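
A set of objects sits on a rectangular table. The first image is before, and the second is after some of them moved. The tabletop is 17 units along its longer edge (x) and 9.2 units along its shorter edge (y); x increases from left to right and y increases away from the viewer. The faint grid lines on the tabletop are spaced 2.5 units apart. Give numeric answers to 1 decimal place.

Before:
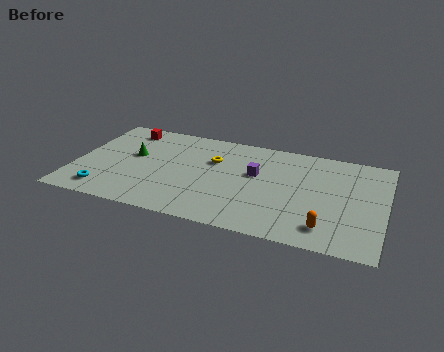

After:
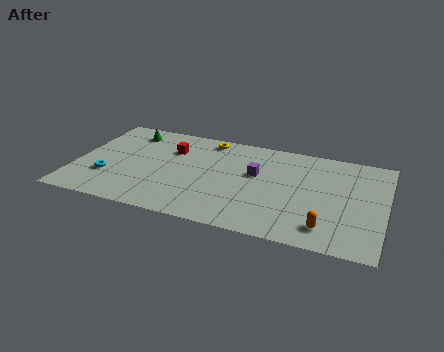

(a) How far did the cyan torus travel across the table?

1.4

The cyan torus moved from about (1.9, 1.5) to (1.9, 2.9), a distance of √(0.0² + 1.4²) ≈ 1.4.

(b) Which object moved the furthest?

the red cube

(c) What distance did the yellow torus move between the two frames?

2.1

From (7.5, 6.1) to (7.0, 8.1), the yellow torus covered √(0.5² + 2.0²) ≈ 2.1 units.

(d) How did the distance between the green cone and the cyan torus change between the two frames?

+0.8

The distance was about 4.0 in the first image and 4.8 in the second, so they moved 0.8 units further apart.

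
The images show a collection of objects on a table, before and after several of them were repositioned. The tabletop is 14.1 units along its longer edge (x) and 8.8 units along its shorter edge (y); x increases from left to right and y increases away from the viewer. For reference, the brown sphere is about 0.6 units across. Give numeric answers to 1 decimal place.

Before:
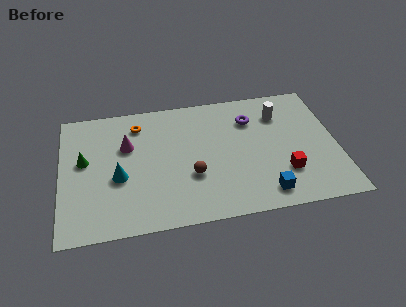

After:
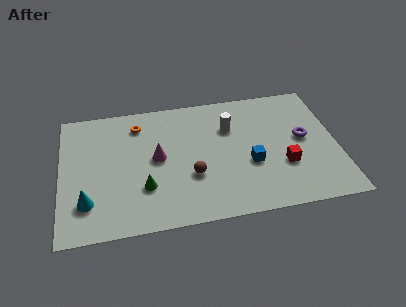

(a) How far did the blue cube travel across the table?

2.2

From (10.2, 1.3) to (9.6, 3.4), the blue cube covered √(0.6² + 2.1²) ≈ 2.2 units.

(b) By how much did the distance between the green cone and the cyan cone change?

+0.7

They were about 2.2 units apart before and 2.9 after — 0.7 units further apart.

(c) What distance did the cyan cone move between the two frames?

2.1

The cyan cone moved from about (2.9, 3.6) to (1.3, 2.2), a distance of √(1.6² + 1.4²) ≈ 2.1.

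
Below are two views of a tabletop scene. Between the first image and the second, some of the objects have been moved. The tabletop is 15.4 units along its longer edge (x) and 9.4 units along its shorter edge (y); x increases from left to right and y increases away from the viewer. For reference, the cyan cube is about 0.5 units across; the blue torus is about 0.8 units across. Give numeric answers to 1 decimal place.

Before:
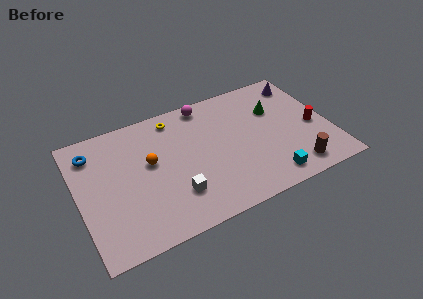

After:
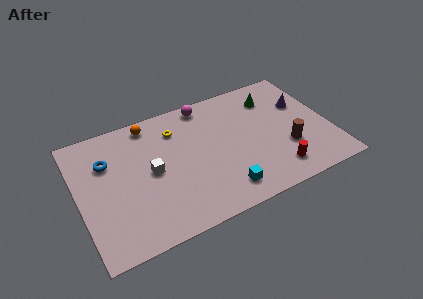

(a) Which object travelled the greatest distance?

the red cylinder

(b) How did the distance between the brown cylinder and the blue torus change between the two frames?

-2.0

Before: roughly 13.2 units apart; after: 11.2. That's 2.0 units closer together.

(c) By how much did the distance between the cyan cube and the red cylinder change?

-1.0

The distance was about 4.3 in the first image and 3.3 in the second, so they moved 1.0 units closer together.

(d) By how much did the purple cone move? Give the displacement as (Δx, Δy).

(-0.2, -1.7)

The purple cone started near (14.2, 7.8) and ended near (14.0, 6.1).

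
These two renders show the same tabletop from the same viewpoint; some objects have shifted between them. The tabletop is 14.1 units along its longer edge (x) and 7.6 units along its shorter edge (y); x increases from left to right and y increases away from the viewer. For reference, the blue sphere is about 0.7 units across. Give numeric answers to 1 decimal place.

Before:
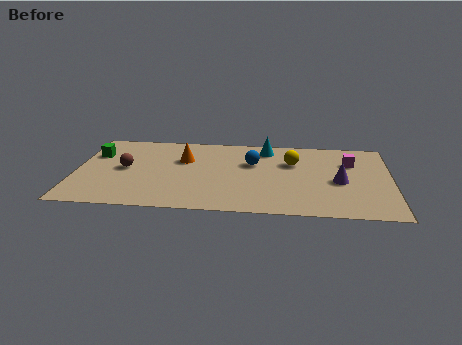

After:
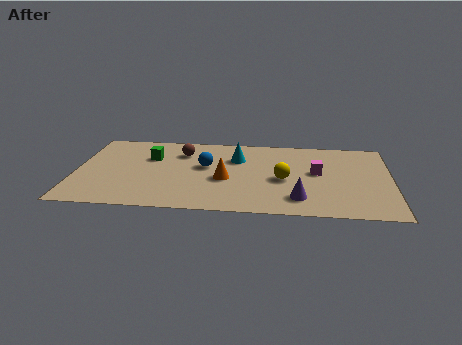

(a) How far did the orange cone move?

2.6

From (4.8, 5.0) to (6.7, 3.2), the orange cone covered √(1.9² + 1.8²) ≈ 2.6 units.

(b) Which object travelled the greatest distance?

the brown sphere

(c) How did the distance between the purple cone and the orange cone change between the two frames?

-3.5

Before: roughly 7.2 units apart; after: 3.7. That's 3.5 units closer together.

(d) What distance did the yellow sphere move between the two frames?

1.7

From (9.7, 5.1) to (9.3, 3.4), the yellow sphere covered √(0.4² + 1.7²) ≈ 1.7 units.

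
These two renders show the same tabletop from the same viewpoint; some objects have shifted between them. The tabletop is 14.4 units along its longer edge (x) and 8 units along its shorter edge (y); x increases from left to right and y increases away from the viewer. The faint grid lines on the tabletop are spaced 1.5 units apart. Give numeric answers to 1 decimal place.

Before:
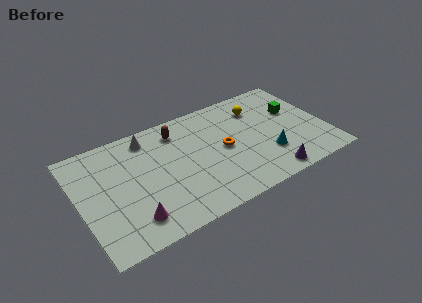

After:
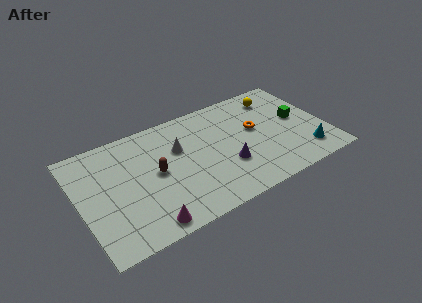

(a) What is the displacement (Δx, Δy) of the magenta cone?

(0.7, -0.7)

The magenta cone started near (2.7, 1.6) and ended near (3.4, 0.9).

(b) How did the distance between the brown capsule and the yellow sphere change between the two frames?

+3.2

They were about 4.8 units apart before and 8.0 after — 3.2 units further apart.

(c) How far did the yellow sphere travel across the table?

1.3

The yellow sphere moved from about (10.8, 6.1) to (12.0, 6.5), a distance of √(1.2² + 0.4²) ≈ 1.3.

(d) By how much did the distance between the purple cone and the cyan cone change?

+3.1

The distance was about 1.5 in the first image and 4.6 in the second, so they moved 3.1 units further apart.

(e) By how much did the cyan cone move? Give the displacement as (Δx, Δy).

(2.1, -0.8)

The cyan cone was at about (10.8, 2.4) and moved to about (12.9, 1.6).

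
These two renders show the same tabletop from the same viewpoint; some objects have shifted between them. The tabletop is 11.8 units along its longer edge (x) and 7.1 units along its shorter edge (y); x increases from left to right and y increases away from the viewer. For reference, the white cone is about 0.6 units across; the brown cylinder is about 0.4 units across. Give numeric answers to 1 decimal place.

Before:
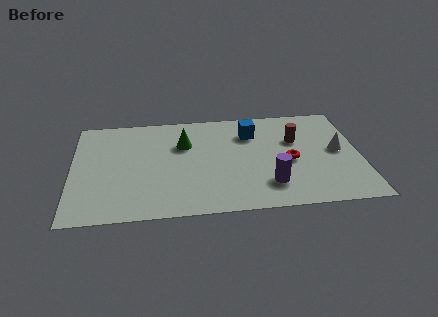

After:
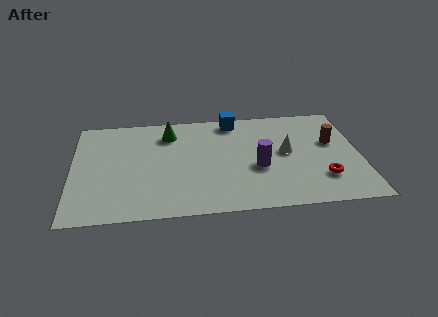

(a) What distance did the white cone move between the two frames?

2.1

The white cone was near (10.9, 3.7) before and (8.8, 3.8) after, so it travelled √(2.1² + 0.1²) ≈ 2.1 units.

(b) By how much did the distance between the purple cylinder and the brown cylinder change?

+0.3

The distance was about 3.1 in the first image and 3.4 in the second, so they moved 0.3 units further apart.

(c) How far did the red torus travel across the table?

1.8

From (8.9, 3.2) to (10.2, 1.9), the red torus covered √(1.3² + 1.3²) ≈ 1.8 units.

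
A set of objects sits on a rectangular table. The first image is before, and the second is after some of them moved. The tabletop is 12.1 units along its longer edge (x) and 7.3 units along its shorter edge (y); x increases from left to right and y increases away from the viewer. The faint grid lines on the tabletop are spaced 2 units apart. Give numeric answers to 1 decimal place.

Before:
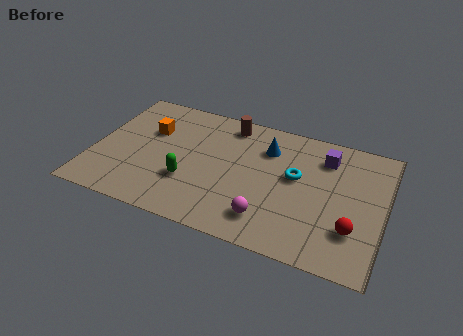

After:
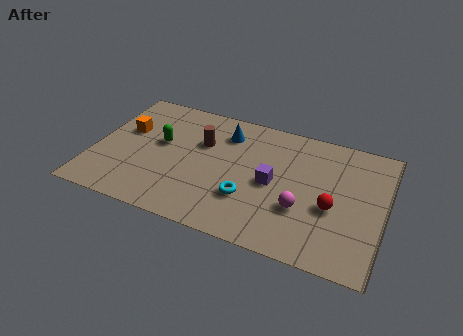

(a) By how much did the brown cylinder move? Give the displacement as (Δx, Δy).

(-1.0, -1.5)

The brown cylinder started near (5.4, 6.3) and ended near (4.4, 4.8).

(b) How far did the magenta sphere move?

1.6

The magenta sphere moved from about (7.5, 1.5) to (8.8, 2.5), a distance of √(1.3² + 1.0²) ≈ 1.6.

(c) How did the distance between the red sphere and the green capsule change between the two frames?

+0.6

They were about 6.8 units apart before and 7.4 after — 0.6 units further apart.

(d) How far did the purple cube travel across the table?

3.0

The purple cube moved from about (9.5, 5.7) to (7.5, 3.5), a distance of √(2.0² + 2.2²) ≈ 3.0.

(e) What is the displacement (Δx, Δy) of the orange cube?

(-1.0, -0.3)

The orange cube started near (2.2, 4.8) and ended near (1.2, 4.5).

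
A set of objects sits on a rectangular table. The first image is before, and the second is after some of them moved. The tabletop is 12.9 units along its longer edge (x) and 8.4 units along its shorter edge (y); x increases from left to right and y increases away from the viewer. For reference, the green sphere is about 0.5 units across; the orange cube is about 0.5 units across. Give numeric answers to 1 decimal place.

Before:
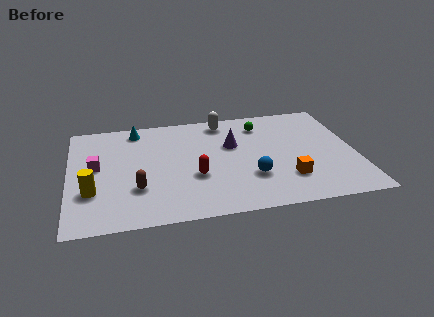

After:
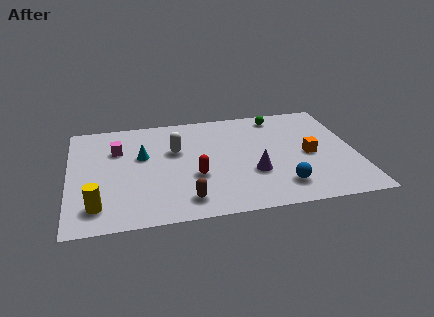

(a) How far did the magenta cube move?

1.6

The magenta cube moved from about (1.2, 4.6) to (2.2, 5.8), a distance of √(1.0² + 1.2²) ≈ 1.6.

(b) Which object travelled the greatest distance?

the white capsule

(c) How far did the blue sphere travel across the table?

1.6

The blue sphere was near (8.1, 2.6) before and (9.4, 1.7) after, so it travelled √(1.3² + 0.9²) ≈ 1.6 units.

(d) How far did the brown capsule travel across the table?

2.4

The brown capsule was near (3.0, 2.6) before and (5.1, 1.4) after, so it travelled √(2.1² + 1.2²) ≈ 2.4 units.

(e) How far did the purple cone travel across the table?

2.5

The purple cone moved from about (7.4, 5.3) to (8.2, 2.9), a distance of √(0.8² + 2.4²) ≈ 2.5.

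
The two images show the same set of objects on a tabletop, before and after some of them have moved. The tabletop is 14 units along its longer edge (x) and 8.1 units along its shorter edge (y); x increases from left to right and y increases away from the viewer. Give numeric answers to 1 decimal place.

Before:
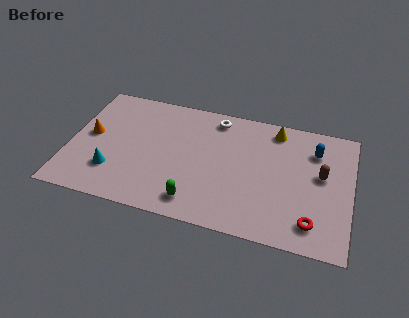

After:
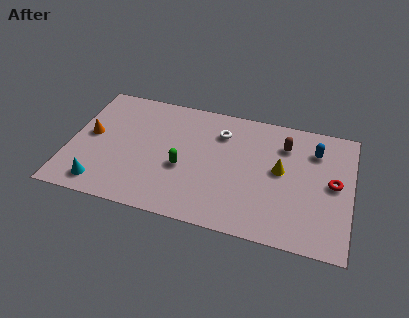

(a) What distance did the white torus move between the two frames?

0.9

The white torus moved from about (7.1, 7.0) to (7.4, 6.1), a distance of √(0.3² + 0.9²) ≈ 0.9.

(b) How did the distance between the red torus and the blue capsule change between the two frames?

-2.5

The distance was about 4.6 in the first image and 2.1 in the second, so they moved 2.5 units closer together.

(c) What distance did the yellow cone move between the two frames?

2.6

From (10.1, 7.0) to (10.5, 4.4), the yellow cone covered √(0.4² + 2.6²) ≈ 2.6 units.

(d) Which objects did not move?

the orange cone and the blue capsule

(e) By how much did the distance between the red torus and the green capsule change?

+1.8

Before: roughly 5.7 units apart; after: 7.5. That's 1.8 units further apart.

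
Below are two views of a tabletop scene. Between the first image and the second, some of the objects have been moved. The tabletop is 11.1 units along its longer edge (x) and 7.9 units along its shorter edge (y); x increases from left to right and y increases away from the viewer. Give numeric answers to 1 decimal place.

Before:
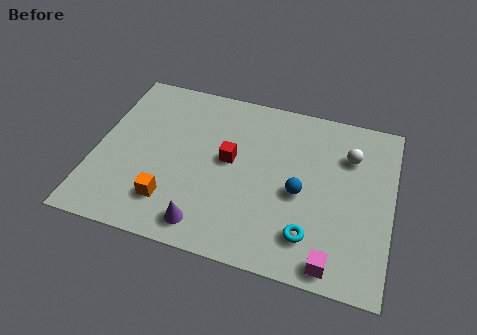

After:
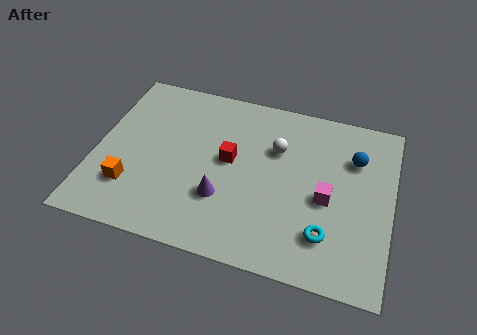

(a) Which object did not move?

the red cube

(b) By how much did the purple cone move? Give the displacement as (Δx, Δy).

(0.5, 1.4)

The purple cone started near (4.4, 1.1) and ended near (4.9, 2.5).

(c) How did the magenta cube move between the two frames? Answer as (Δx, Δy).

(-0.4, 2.7)

The magenta cube was at about (9.1, 0.8) and moved to about (8.7, 3.5).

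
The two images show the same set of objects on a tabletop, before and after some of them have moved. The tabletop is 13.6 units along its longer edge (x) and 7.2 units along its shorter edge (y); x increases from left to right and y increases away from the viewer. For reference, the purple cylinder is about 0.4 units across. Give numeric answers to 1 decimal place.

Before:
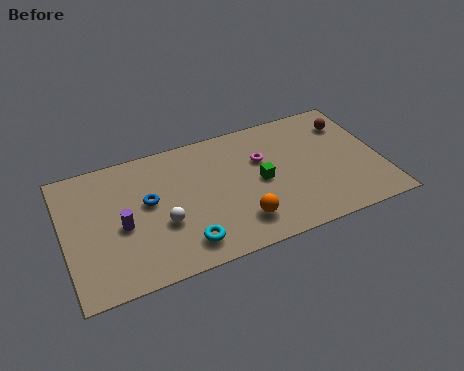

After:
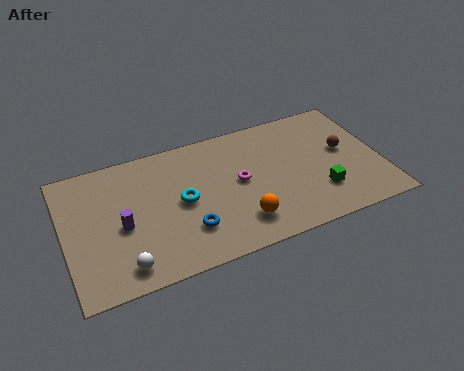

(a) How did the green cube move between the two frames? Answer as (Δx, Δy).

(2.4, -1.5)

The green cube started near (8.4, 3.5) and ended near (10.8, 2.0).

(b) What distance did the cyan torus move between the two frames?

2.3

From (4.9, 1.3) to (5.0, 3.6), the cyan torus covered √(0.1² + 2.3²) ≈ 2.3 units.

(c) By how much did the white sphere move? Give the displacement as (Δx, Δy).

(-1.8, -1.6)

From the two frames, the white sphere sits at roughly (4.1, 2.7) before and (2.3, 1.1) after.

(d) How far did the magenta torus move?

1.4

The magenta torus was near (8.6, 4.7) before and (7.5, 3.8) after, so it travelled √(1.1² + 0.9²) ≈ 1.4 units.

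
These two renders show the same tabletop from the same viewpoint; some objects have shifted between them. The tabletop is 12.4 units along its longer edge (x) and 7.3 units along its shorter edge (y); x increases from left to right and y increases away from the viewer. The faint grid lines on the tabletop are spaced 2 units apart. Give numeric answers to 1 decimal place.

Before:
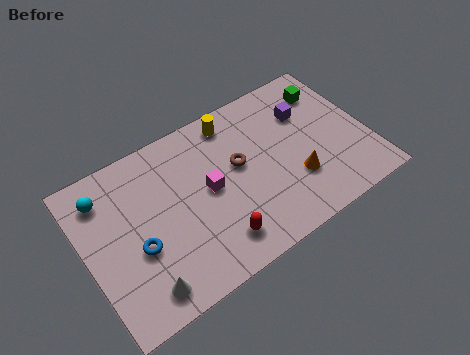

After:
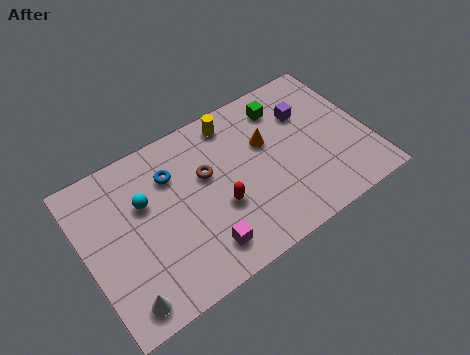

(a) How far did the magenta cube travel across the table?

2.5

The magenta cube moved from about (5.4, 3.8) to (4.7, 1.4), a distance of √(0.7² + 2.4²) ≈ 2.5.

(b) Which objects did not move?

the yellow cylinder and the purple cube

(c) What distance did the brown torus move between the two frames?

1.4

The brown torus moved from about (6.8, 4.2) to (5.4, 4.5), a distance of √(1.4² + 0.3²) ≈ 1.4.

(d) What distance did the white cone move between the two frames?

0.8

From (2.0, 1.1) to (1.2, 1.0), the white cone covered √(0.8² + 0.1²) ≈ 0.8 units.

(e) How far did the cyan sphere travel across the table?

1.9

The cyan sphere moved from about (1.1, 5.8) to (2.7, 4.7), a distance of √(1.6² + 1.1²) ≈ 1.9.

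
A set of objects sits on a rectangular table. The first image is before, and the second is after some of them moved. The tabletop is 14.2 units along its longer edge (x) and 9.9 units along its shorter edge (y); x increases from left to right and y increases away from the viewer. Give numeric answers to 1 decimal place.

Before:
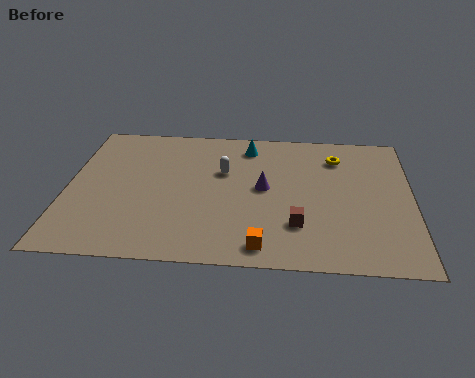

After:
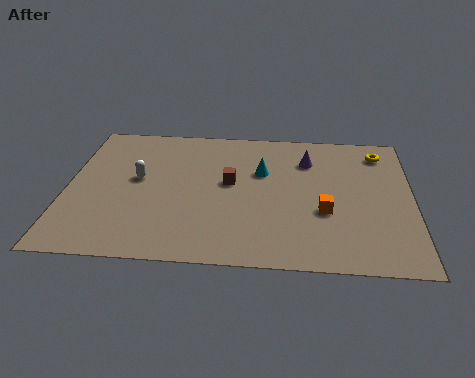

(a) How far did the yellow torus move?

1.9

From (11.1, 7.7) to (12.9, 8.2), the yellow torus covered √(1.8² + 0.5²) ≈ 1.9 units.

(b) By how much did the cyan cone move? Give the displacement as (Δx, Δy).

(0.6, -1.9)

From the two frames, the cyan cone sits at roughly (7.4, 8.3) before and (8.0, 6.4) after.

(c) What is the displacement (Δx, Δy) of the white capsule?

(-3.5, -0.8)

From the two frames, the white capsule sits at roughly (6.4, 6.3) before and (2.9, 5.5) after.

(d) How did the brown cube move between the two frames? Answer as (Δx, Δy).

(-2.8, 2.8)

The brown cube started near (9.5, 2.7) and ended near (6.7, 5.5).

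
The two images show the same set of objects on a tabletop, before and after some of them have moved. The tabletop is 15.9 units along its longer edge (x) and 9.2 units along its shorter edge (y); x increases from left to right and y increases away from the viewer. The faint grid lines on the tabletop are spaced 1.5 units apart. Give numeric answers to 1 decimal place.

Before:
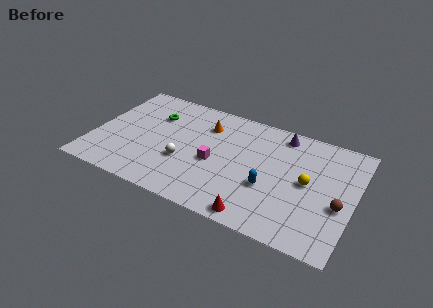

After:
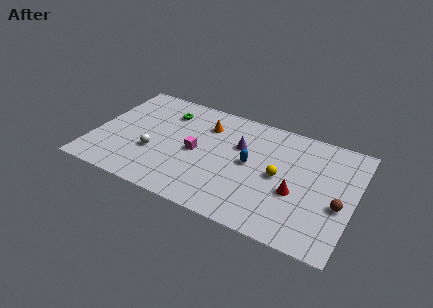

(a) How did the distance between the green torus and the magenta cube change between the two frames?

-1.3

They were about 4.8 units apart before and 3.5 after — 1.3 units closer together.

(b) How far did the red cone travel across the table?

3.4

From (10.5, 0.9) to (12.5, 3.6), the red cone covered √(2.0² + 2.7²) ≈ 3.4 units.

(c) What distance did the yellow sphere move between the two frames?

1.7

The yellow sphere moved from about (13.1, 4.7) to (11.4, 4.5), a distance of √(1.7² + 0.2²) ≈ 1.7.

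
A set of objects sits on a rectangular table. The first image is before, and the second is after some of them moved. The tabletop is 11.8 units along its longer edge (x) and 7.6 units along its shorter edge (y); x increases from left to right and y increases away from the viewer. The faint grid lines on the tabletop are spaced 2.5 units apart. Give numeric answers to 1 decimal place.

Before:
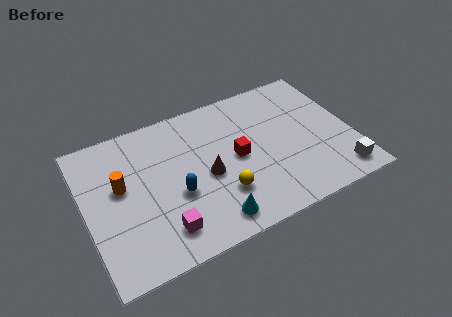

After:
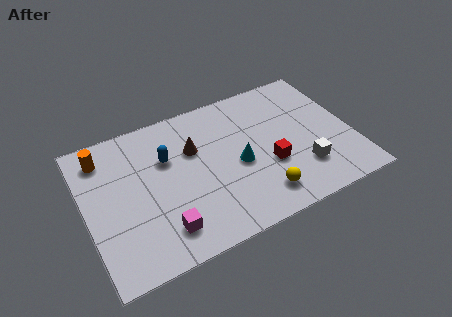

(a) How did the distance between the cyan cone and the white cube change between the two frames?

-2.7

They were about 5.7 units apart before and 3.0 after — 2.7 units closer together.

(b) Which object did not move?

the magenta cube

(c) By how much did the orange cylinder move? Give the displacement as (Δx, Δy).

(-0.6, 1.8)

The orange cylinder started near (1.6, 4.4) and ended near (1.0, 6.2).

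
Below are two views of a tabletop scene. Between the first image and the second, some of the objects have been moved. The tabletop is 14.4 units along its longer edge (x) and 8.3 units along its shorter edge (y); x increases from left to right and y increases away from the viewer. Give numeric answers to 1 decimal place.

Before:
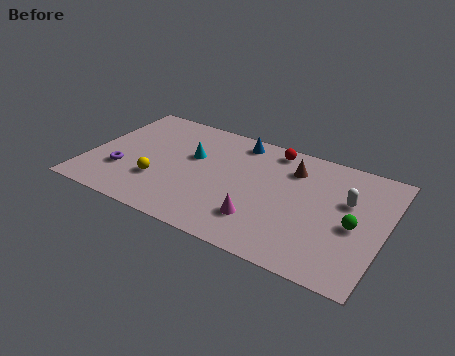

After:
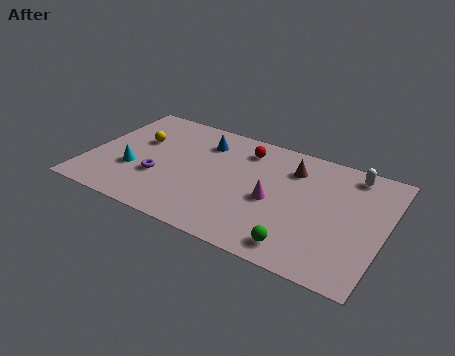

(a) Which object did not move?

the brown cone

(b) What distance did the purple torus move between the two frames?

1.8

From (1.8, 2.6) to (3.6, 2.9), the purple torus covered √(1.8² + 0.3²) ≈ 1.8 units.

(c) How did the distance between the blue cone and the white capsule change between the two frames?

+1.3

The distance was about 5.9 in the first image and 7.2 in the second, so they moved 1.3 units further apart.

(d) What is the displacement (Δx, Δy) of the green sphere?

(-2.3, -2.5)

From the two frames, the green sphere sits at roughly (13.0, 3.7) before and (10.7, 1.2) after.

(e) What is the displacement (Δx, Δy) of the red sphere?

(-1.3, -0.6)

The red sphere started near (8.6, 7.3) and ended near (7.3, 6.7).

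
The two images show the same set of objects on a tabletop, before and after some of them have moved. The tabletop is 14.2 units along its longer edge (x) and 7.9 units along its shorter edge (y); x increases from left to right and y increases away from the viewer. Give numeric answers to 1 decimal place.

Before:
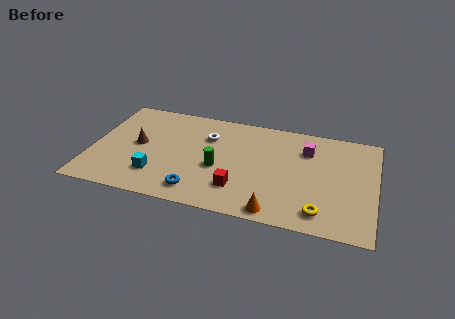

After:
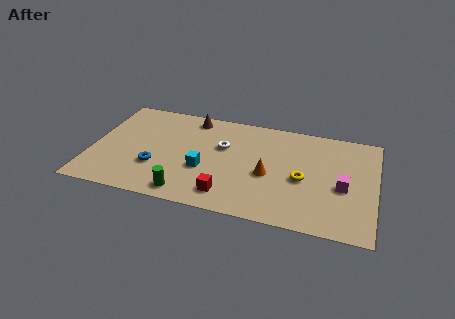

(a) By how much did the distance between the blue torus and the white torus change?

-0.3

The distance was about 4.3 in the first image and 4.0 in the second, so they moved 0.3 units closer together.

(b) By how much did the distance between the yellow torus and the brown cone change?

-3.0

Before: roughly 9.7 units apart; after: 6.7. That's 3.0 units closer together.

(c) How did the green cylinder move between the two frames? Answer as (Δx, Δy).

(-1.4, -2.3)

The green cylinder was at about (6.4, 3.3) and moved to about (5.0, 1.0).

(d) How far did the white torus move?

1.0

The white torus moved from about (5.7, 5.6) to (6.5, 5.0), a distance of √(0.8² + 0.6²) ≈ 1.0.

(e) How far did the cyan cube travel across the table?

2.5

The cyan cube was near (3.4, 2.0) before and (5.7, 3.0) after, so it travelled √(2.3² + 1.0²) ≈ 2.5 units.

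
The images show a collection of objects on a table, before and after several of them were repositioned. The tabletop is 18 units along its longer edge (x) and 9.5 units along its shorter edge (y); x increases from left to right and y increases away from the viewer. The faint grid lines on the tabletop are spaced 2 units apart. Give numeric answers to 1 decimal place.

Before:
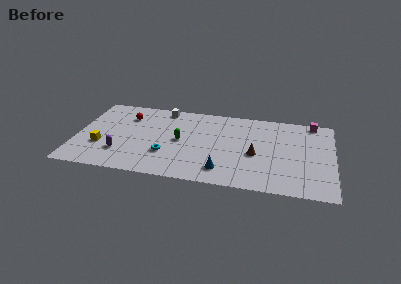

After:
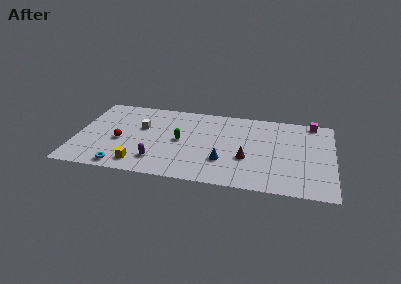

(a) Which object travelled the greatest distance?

the cyan torus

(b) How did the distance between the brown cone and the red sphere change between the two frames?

-0.8

Before: roughly 9.7 units apart; after: 8.9. That's 0.8 units closer together.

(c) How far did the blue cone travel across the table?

1.1

From (10.4, 1.8) to (10.4, 2.9), the blue cone covered √(0.0² + 1.1²) ≈ 1.1 units.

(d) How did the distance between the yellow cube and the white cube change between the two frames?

-2.3

Before: roughly 6.7 units apart; after: 4.4. That's 2.3 units closer together.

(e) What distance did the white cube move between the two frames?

3.0

The white cube moved from about (5.9, 8.5) to (4.5, 5.9), a distance of √(1.4² + 2.6²) ≈ 3.0.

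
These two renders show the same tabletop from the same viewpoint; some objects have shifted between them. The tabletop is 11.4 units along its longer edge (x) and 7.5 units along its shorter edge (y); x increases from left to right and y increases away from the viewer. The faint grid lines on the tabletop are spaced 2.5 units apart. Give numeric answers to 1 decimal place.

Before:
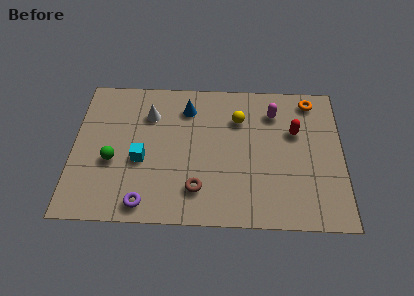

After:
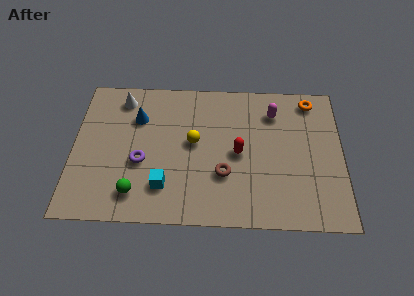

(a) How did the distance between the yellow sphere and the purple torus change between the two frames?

-3.5

Before: roughly 6.0 units apart; after: 2.5. That's 3.5 units closer together.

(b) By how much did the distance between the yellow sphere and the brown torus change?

-2.0

Before: roughly 4.1 units apart; after: 2.1. That's 2.0 units closer together.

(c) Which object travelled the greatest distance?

the red capsule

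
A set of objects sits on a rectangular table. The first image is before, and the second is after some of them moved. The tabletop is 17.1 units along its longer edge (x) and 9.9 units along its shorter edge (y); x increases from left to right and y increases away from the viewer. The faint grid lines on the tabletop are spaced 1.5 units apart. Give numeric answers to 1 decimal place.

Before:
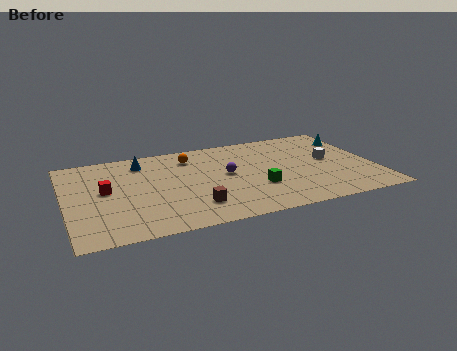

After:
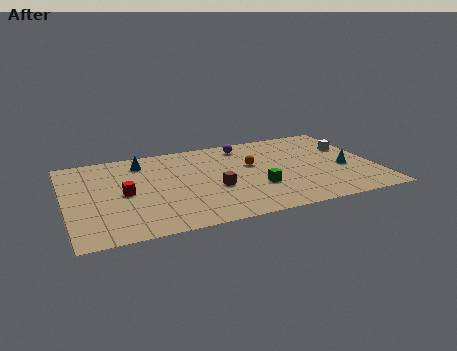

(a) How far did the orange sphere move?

3.8

The orange sphere moved from about (7.1, 7.9) to (10.4, 6.0), a distance of √(3.3² + 1.9²) ≈ 3.8.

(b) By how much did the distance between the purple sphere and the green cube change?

+2.6

The distance was about 2.5 in the first image and 5.1 in the second, so they moved 2.6 units further apart.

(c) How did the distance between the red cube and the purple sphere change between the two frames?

+1.2

The distance was about 6.7 in the first image and 7.9 in the second, so they moved 1.2 units further apart.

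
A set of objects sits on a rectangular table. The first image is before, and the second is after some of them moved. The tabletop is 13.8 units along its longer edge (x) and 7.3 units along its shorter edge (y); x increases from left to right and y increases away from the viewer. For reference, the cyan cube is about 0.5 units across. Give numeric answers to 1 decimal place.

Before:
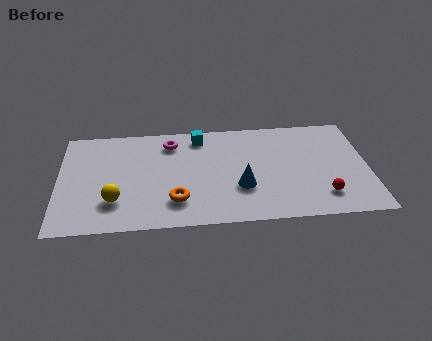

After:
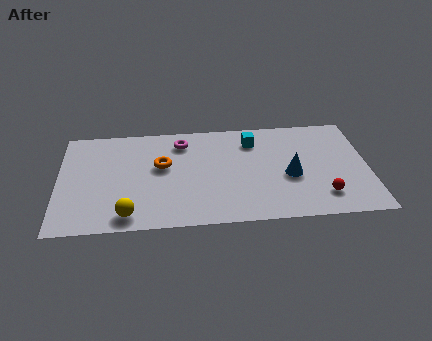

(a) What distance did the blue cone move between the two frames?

2.3

The blue cone moved from about (8.1, 2.5) to (10.3, 3.1), a distance of √(2.2² + 0.6²) ≈ 2.3.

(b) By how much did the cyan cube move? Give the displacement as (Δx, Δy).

(2.4, -0.5)

The cyan cube started near (6.3, 6.2) and ended near (8.7, 5.7).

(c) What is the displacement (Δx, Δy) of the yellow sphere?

(0.6, -1.0)

From the two frames, the yellow sphere sits at roughly (2.5, 2.0) before and (3.1, 1.0) after.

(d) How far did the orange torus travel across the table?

2.6

The orange torus moved from about (5.2, 1.8) to (4.6, 4.3), a distance of √(0.6² + 2.5²) ≈ 2.6.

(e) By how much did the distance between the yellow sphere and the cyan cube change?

+1.6

The distance was about 5.7 in the first image and 7.3 in the second, so they moved 1.6 units further apart.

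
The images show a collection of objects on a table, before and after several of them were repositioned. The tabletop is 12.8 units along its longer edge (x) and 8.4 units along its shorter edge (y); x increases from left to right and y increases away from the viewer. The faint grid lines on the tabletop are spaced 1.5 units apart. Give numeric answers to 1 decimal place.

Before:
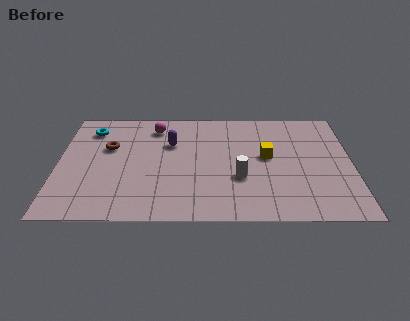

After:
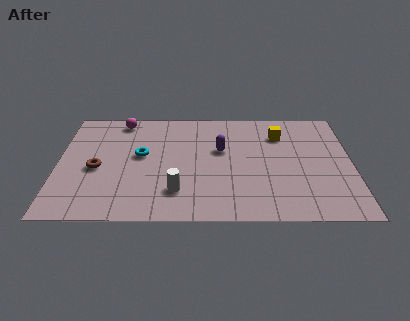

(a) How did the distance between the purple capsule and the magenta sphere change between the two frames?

+3.5

They were about 1.5 units apart before and 5.0 after — 3.5 units further apart.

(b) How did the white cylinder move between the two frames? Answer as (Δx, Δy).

(-2.7, -1.0)

The white cylinder started near (7.9, 3.0) and ended near (5.2, 2.0).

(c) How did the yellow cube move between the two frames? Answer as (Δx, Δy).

(0.6, 1.7)

The yellow cube was at about (9.1, 4.6) and moved to about (9.7, 6.3).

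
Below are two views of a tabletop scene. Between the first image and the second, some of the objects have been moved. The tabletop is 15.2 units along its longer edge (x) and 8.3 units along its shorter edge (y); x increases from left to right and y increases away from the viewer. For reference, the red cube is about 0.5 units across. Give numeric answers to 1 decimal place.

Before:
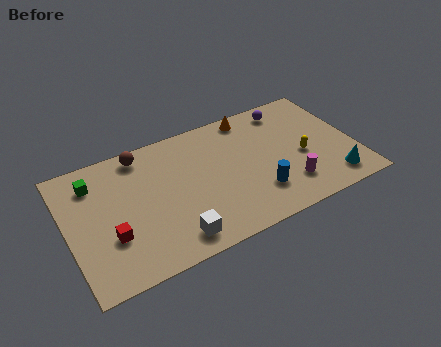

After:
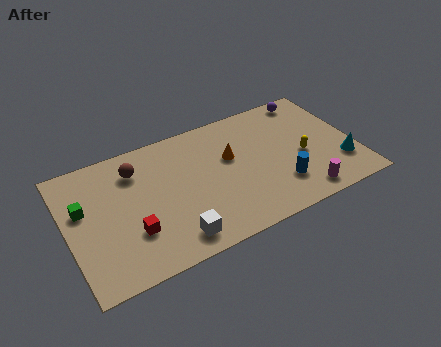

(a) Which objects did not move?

the yellow capsule and the white cube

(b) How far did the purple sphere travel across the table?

1.3

The purple sphere was near (12.1, 7.1) before and (13.4, 7.4) after, so it travelled √(1.3² + 0.3²) ≈ 1.3 units.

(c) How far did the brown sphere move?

1.0

The brown sphere was near (4.2, 7.3) before and (3.8, 6.4) after, so it travelled √(0.4² + 0.9²) ≈ 1.0 units.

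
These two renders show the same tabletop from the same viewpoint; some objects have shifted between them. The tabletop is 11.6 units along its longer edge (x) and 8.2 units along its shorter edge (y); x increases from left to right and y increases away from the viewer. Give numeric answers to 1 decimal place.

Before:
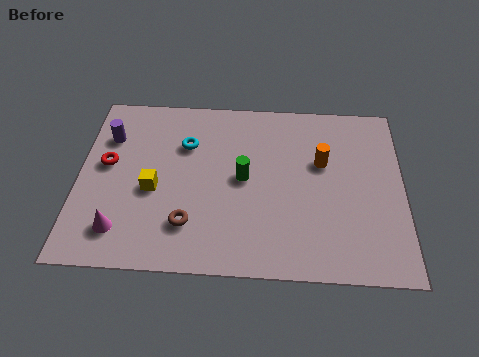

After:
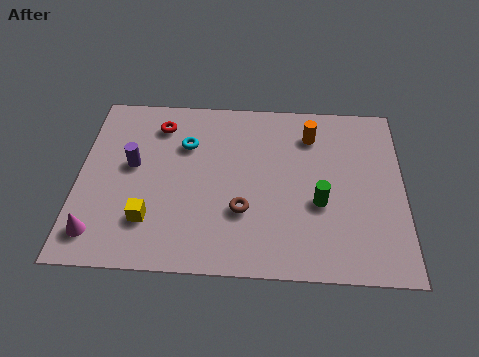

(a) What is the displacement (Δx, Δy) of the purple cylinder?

(0.9, -1.3)

The purple cylinder started near (1.0, 5.9) and ended near (1.9, 4.6).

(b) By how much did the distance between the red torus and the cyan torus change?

-1.7

They were about 3.0 units apart before and 1.3 after — 1.7 units closer together.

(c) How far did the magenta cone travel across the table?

0.8

The magenta cone moved from about (1.6, 1.6) to (0.8, 1.4), a distance of √(0.8² + 0.2²) ≈ 0.8.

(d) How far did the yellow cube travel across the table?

1.4

From (2.7, 3.5) to (2.6, 2.1), the yellow cube covered √(0.1² + 1.4²) ≈ 1.4 units.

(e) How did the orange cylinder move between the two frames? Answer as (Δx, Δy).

(-0.4, 1.3)

The orange cylinder was at about (8.7, 5.1) and moved to about (8.3, 6.4).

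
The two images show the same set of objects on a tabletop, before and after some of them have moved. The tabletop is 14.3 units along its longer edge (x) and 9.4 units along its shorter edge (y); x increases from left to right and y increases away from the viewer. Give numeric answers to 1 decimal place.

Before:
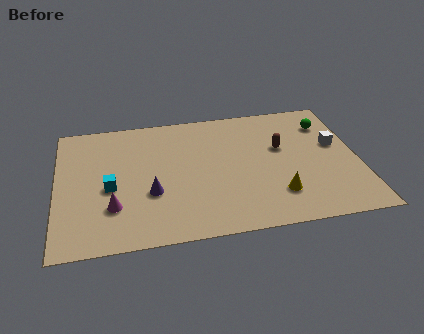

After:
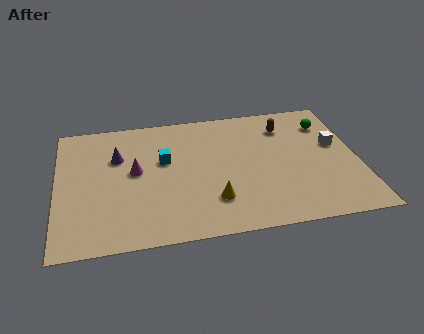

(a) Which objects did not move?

the green sphere and the white cube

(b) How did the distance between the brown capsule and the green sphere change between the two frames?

-0.7

The distance was about 2.7 in the first image and 2.0 in the second, so they moved 0.7 units closer together.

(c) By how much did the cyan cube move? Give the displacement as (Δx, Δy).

(2.6, 1.6)

From the two frames, the cyan cube sits at roughly (2.5, 4.1) before and (5.1, 5.7) after.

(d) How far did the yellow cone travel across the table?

3.0

The yellow cone was near (10.3, 2.3) before and (7.3, 2.4) after, so it travelled √(3.0² + 0.1²) ≈ 3.0 units.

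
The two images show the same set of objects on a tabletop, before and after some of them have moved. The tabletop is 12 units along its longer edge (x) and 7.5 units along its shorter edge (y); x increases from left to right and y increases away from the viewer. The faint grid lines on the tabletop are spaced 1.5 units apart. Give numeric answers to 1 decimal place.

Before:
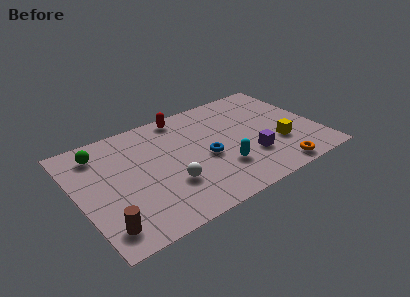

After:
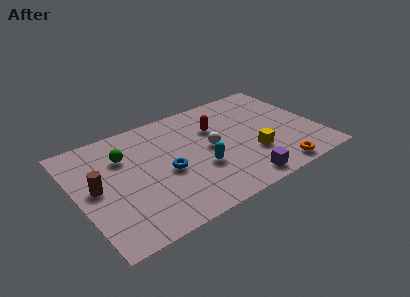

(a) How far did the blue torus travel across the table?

2.0

The blue torus was near (6.3, 3.3) before and (4.3, 3.3) after, so it travelled √(2.0² + 0.0²) ≈ 2.0 units.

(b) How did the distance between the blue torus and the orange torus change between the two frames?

+1.7

Before: roughly 4.0 units apart; after: 5.7. That's 1.7 units further apart.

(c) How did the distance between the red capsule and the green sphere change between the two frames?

+0.3

Before: roughly 4.3 units apart; after: 4.6. That's 0.3 units further apart.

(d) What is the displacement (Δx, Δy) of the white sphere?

(2.3, 1.4)

The white sphere started near (4.3, 2.4) and ended near (6.6, 3.8).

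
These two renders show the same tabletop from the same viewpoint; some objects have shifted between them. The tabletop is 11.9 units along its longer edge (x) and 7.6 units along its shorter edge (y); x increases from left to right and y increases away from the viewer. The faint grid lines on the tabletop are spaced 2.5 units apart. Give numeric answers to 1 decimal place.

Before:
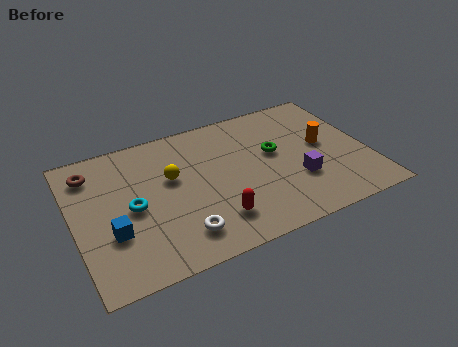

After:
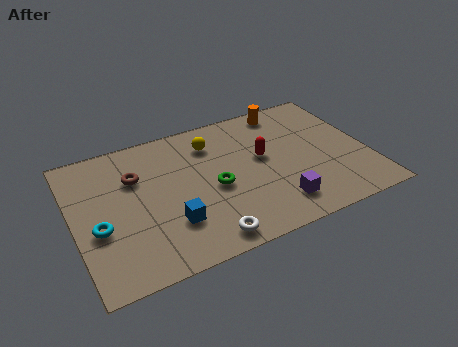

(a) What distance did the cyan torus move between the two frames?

1.5

The cyan torus moved from about (2.3, 3.6) to (0.9, 3.0), a distance of √(1.4² + 0.6²) ≈ 1.5.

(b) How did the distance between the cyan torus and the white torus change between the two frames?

+1.8

They were about 2.7 units apart before and 4.5 after — 1.8 units further apart.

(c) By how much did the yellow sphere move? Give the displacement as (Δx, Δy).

(1.8, 1.3)

The yellow sphere started near (4.0, 4.6) and ended near (5.8, 5.9).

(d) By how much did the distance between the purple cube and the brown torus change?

-2.3

They were about 8.8 units apart before and 6.5 after — 2.3 units closer together.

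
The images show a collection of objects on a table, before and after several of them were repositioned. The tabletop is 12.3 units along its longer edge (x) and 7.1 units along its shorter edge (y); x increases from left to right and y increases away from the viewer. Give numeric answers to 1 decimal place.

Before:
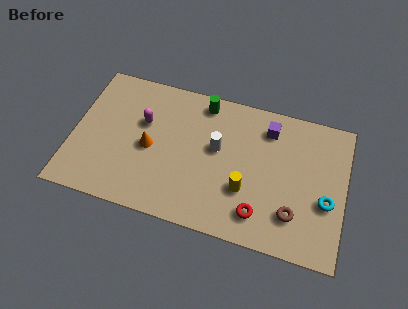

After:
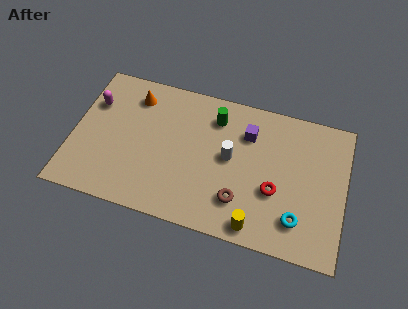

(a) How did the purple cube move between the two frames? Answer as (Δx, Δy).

(-0.9, -0.5)

The purple cube started near (8.7, 5.7) and ended near (7.8, 5.2).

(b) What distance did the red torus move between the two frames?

1.4

The red torus was near (8.6, 1.4) before and (9.2, 2.7) after, so it travelled √(0.6² + 1.3²) ≈ 1.4 units.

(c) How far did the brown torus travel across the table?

2.4

The brown torus was near (10.1, 1.8) before and (7.7, 1.8) after, so it travelled √(2.4² + 0.0²) ≈ 2.4 units.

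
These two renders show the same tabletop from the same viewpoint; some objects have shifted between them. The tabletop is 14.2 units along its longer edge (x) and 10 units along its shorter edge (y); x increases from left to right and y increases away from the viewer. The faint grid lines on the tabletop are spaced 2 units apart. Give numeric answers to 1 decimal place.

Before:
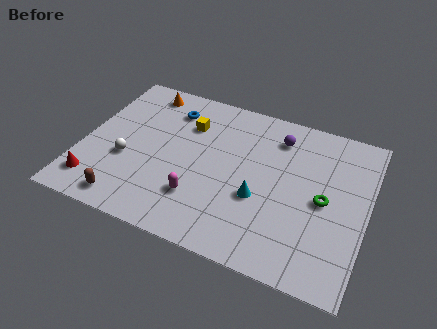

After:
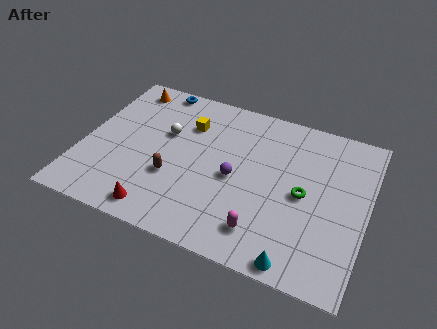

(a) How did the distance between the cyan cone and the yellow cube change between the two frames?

+3.7

They were about 5.2 units apart before and 8.9 after — 3.7 units further apart.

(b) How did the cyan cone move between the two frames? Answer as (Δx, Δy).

(2.2, -3.0)

From the two frames, the cyan cone sits at roughly (9.0, 3.8) before and (11.2, 0.8) after.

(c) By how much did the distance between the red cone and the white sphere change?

+2.6

They were about 2.4 units apart before and 5.0 after — 2.6 units further apart.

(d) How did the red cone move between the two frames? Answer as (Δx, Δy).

(3.3, -0.6)

The red cone started near (1.0, 1.8) and ended near (4.3, 1.2).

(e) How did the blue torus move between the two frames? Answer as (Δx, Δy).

(-0.9, 1.3)

The blue torus was at about (4.0, 7.9) and moved to about (3.1, 9.2).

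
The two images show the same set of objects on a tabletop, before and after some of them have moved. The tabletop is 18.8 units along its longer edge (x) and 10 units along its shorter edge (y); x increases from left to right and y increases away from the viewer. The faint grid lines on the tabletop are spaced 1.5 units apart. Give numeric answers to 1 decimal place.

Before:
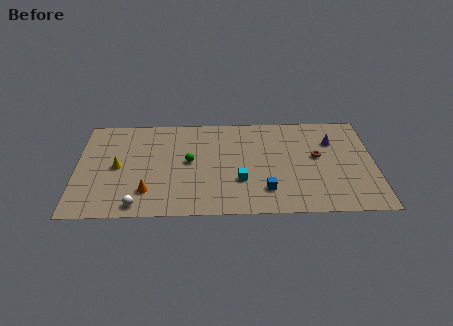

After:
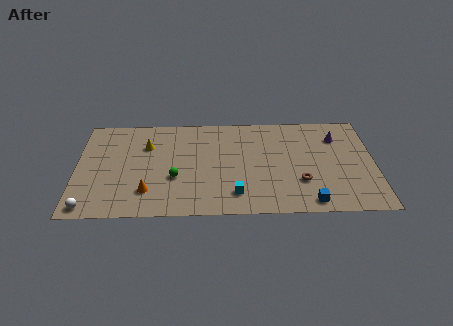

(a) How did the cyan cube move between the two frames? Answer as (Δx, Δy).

(-0.3, -1.3)

From the two frames, the cyan cube sits at roughly (10.3, 3.3) before and (10.0, 2.0) after.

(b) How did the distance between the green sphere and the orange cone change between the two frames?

-1.8

The distance was about 3.9 in the first image and 2.1 in the second, so they moved 1.8 units closer together.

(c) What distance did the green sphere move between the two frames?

1.8

The green sphere moved from about (7.1, 5.3) to (6.2, 3.7), a distance of √(0.9² + 1.6²) ≈ 1.8.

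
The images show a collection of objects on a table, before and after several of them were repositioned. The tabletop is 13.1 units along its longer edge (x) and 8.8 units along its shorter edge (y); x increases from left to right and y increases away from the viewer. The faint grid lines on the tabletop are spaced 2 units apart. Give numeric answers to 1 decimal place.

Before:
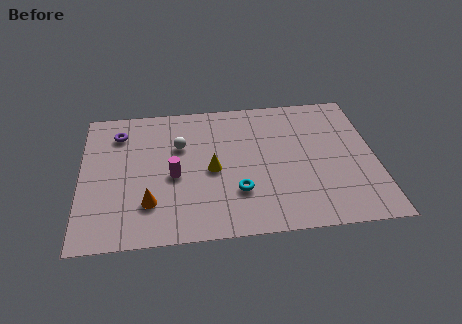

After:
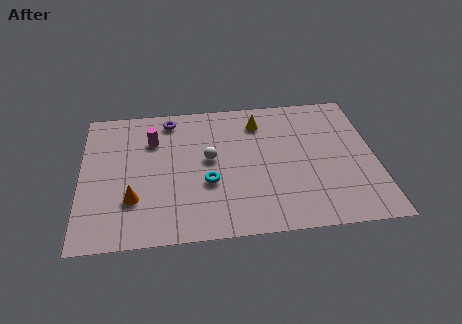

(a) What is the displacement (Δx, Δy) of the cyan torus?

(-1.3, 0.7)

The cyan torus was at about (6.9, 2.6) and moved to about (5.6, 3.3).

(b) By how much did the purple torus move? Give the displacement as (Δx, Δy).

(2.3, 0.7)

From the two frames, the purple torus sits at roughly (1.7, 6.9) before and (4.0, 7.6) after.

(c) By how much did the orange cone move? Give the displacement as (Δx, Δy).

(-0.7, 0.3)

The orange cone was at about (3.0, 2.3) and moved to about (2.3, 2.6).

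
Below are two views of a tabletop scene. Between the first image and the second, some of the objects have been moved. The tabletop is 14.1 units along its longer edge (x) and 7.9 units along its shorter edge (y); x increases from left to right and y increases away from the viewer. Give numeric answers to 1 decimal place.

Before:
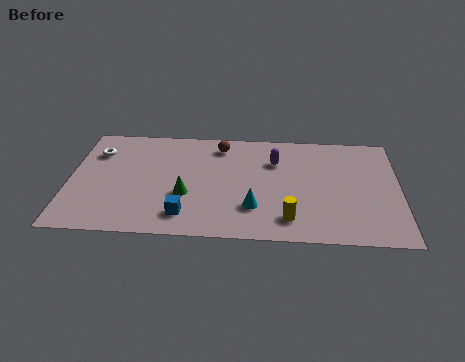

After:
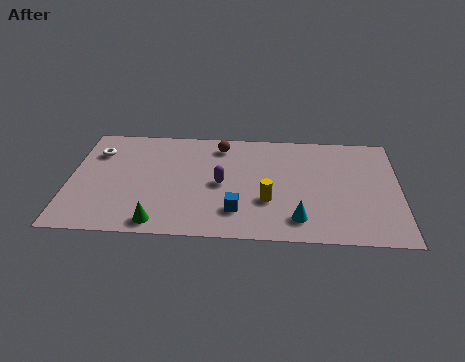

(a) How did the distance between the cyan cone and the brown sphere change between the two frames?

+1.5

The distance was about 4.6 in the first image and 6.1 in the second, so they moved 1.5 units further apart.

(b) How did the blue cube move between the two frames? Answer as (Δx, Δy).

(2.2, 0.4)

The blue cube was at about (5.0, 1.5) and moved to about (7.2, 1.9).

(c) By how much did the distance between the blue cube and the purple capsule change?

-3.6

The distance was about 5.6 in the first image and 2.0 in the second, so they moved 3.6 units closer together.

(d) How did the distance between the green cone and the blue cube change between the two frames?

+2.0

The distance was about 1.4 in the first image and 3.4 in the second, so they moved 2.0 units further apart.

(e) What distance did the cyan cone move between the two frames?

2.0

The cyan cone moved from about (7.9, 2.2) to (9.8, 1.5), a distance of √(1.9² + 0.7²) ≈ 2.0.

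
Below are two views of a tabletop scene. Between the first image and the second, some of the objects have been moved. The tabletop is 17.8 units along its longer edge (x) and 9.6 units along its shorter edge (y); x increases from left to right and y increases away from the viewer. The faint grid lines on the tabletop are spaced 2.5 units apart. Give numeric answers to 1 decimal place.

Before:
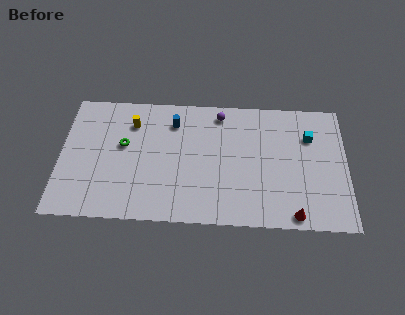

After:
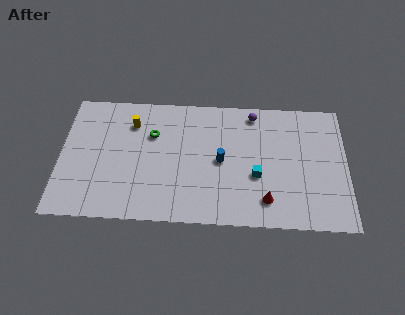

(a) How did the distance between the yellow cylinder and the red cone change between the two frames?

-2.0

The distance was about 12.0 in the first image and 10.0 in the second, so they moved 2.0 units closer together.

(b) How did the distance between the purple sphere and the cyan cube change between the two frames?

-1.1

They were about 5.8 units apart before and 4.7 after — 1.1 units closer together.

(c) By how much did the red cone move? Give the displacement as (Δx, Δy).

(-1.7, 1.0)

The red cone was at about (14.5, 0.9) and moved to about (12.8, 1.9).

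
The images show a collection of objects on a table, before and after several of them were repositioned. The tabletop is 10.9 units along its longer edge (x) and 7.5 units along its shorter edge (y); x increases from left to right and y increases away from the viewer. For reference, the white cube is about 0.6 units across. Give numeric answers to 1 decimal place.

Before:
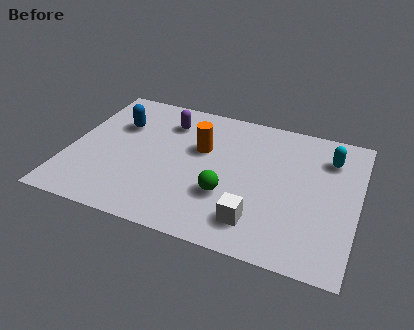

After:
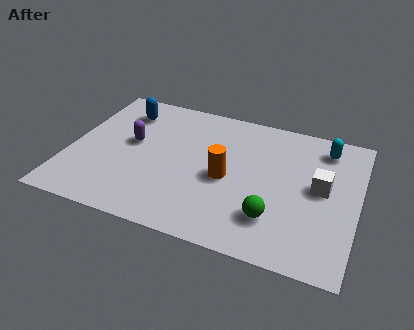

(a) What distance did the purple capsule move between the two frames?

2.0

The purple capsule moved from about (3.5, 5.8) to (2.3, 4.2), a distance of √(1.2² + 1.6²) ≈ 2.0.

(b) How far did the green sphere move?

1.9

The green sphere moved from about (6.1, 2.5) to (7.9, 1.9), a distance of √(1.8² + 0.6²) ≈ 1.9.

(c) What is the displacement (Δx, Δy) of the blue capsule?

(0.1, 0.8)

From the two frames, the blue capsule sits at roughly (1.7, 5.1) before and (1.8, 5.9) after.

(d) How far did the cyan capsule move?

0.5

The cyan capsule moved from about (9.7, 5.7) to (9.5, 6.2), a distance of √(0.2² + 0.5²) ≈ 0.5.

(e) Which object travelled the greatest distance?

the white cube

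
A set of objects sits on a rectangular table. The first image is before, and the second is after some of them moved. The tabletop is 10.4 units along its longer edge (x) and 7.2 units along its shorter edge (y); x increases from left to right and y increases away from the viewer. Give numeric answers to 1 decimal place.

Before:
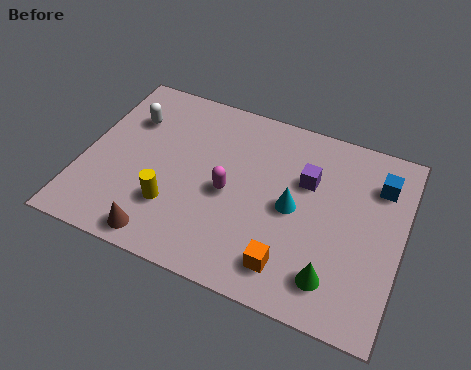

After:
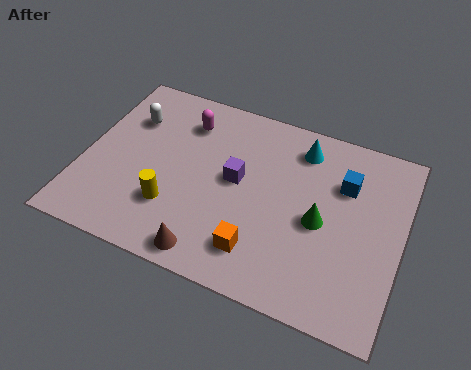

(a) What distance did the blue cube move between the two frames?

1.2

From (9.5, 5.4) to (8.4, 5.0), the blue cube covered √(1.1² + 0.4²) ≈ 1.2 units.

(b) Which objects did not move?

the yellow cylinder and the white capsule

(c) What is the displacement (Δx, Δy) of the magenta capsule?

(-1.7, 2.3)

From the two frames, the magenta capsule sits at roughly (4.8, 3.3) before and (3.1, 5.6) after.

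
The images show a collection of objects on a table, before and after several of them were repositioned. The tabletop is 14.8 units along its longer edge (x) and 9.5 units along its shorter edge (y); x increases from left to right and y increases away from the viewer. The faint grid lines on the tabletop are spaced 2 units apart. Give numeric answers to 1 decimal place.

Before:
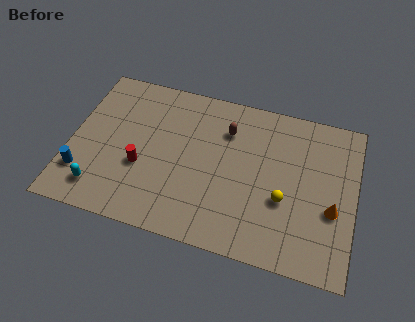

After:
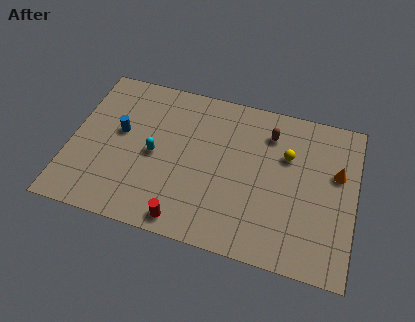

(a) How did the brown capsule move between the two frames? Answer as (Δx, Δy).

(2.2, 0.4)

The brown capsule started near (8.0, 7.0) and ended near (10.2, 7.4).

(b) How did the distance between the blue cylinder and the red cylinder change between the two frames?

+2.6

The distance was about 3.2 in the first image and 5.8 in the second, so they moved 2.6 units further apart.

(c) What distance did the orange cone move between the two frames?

2.2

The orange cone was near (13.7, 3.7) before and (13.8, 5.9) after, so it travelled √(0.1² + 2.2²) ≈ 2.2 units.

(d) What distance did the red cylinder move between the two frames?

3.6

The red cylinder moved from about (3.8, 3.6) to (6.3, 1.0), a distance of √(2.5² + 2.6²) ≈ 3.6.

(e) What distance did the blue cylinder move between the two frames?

3.4

The blue cylinder moved from about (0.8, 2.4) to (2.5, 5.4), a distance of √(1.7² + 3.0²) ≈ 3.4.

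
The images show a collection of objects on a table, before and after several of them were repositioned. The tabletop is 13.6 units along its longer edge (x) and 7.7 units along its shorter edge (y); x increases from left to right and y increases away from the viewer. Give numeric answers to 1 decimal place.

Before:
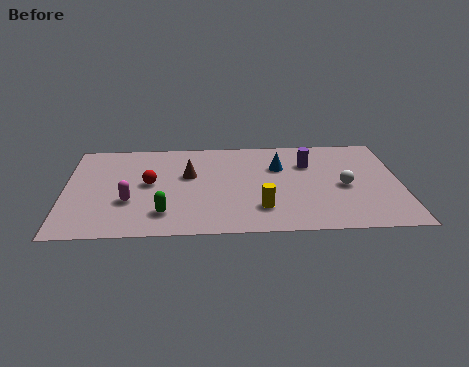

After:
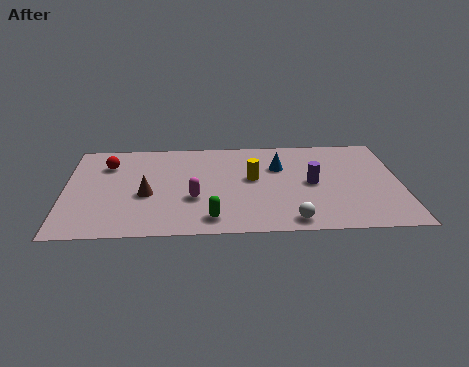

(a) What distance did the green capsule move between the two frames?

2.0

The green capsule was near (4.0, 1.7) before and (5.9, 1.2) after, so it travelled √(1.9² + 0.5²) ≈ 2.0 units.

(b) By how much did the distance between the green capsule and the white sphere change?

-4.3

Before: roughly 7.5 units apart; after: 3.2. That's 4.3 units closer together.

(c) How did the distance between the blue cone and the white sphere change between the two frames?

+1.2

Before: roughly 3.1 units apart; after: 4.3. That's 1.2 units further apart.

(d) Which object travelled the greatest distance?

the white sphere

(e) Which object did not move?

the blue cone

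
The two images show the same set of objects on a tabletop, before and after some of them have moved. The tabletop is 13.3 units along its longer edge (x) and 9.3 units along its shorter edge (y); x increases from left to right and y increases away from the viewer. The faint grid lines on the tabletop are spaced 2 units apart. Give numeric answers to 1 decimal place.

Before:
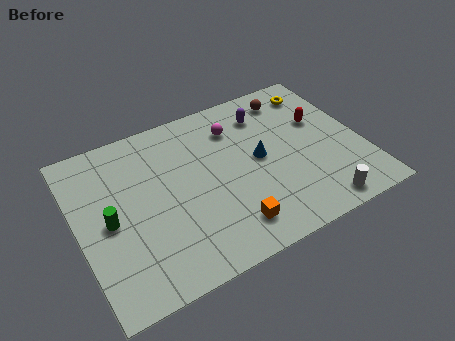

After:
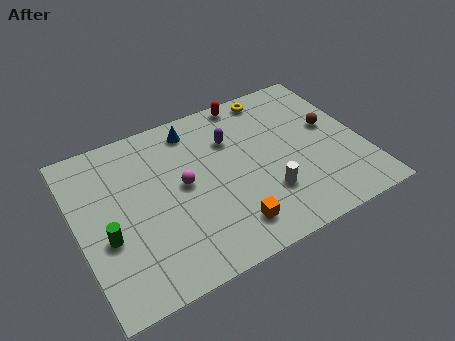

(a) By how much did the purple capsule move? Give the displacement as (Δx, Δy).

(-1.8, -0.8)

The purple capsule was at about (9.2, 7.3) and moved to about (7.4, 6.5).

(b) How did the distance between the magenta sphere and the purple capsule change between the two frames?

+1.5

Before: roughly 1.5 units apart; after: 3.0. That's 1.5 units further apart.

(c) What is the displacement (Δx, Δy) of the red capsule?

(-3.1, 2.7)

From the two frames, the red capsule sits at roughly (11.6, 5.8) before and (8.5, 8.5) after.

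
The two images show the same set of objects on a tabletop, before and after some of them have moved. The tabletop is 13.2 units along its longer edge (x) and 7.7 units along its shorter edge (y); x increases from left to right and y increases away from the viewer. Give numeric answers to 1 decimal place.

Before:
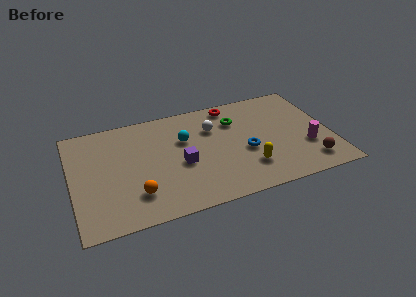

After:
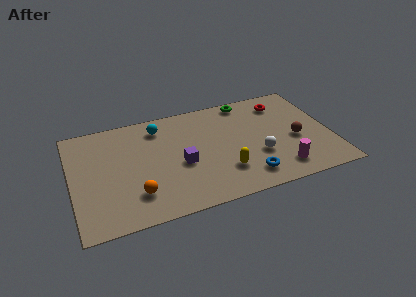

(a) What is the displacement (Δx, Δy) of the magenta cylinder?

(-1.5, -1.2)

The magenta cylinder started near (11.9, 2.6) and ended near (10.4, 1.4).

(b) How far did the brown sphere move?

2.0

The brown sphere moved from about (11.9, 1.4) to (11.4, 3.3), a distance of √(0.5² + 1.9²) ≈ 2.0.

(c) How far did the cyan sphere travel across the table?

1.8

The cyan sphere moved from about (5.8, 5.0) to (4.6, 6.3), a distance of √(1.2² + 1.3²) ≈ 1.8.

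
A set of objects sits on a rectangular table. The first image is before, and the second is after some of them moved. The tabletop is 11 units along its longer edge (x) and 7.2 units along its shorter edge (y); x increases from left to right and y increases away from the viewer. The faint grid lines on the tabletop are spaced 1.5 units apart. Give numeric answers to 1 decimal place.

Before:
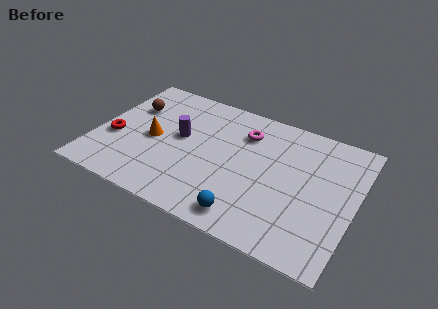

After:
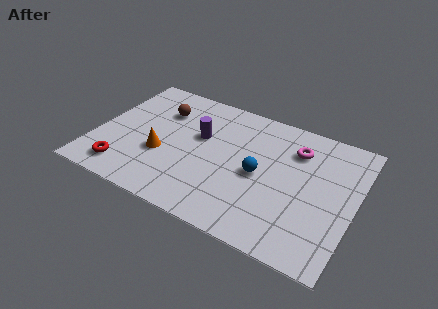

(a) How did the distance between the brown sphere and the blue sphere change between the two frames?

-2.0

They were about 6.8 units apart before and 4.8 after — 2.0 units closer together.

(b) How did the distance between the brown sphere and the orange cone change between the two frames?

+0.6

The distance was about 1.9 in the first image and 2.5 in the second, so they moved 0.6 units further apart.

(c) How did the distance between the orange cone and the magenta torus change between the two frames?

+1.8

The distance was about 4.2 in the first image and 6.0 in the second, so they moved 1.8 units further apart.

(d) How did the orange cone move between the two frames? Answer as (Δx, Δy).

(0.5, -0.7)

The orange cone was at about (2.4, 3.4) and moved to about (2.9, 2.7).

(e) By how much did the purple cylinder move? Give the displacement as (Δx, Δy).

(0.8, 0.4)

The purple cylinder was at about (3.5, 4.0) and moved to about (4.3, 4.4).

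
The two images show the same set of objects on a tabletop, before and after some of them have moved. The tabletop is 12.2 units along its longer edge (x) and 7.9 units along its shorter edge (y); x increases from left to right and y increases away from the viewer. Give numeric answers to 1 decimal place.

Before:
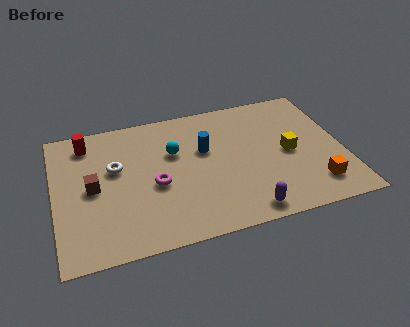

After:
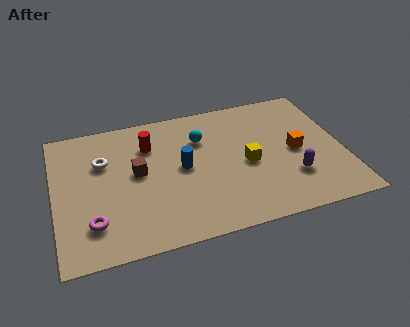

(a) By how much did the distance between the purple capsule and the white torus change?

+1.9

Before: roughly 6.5 units apart; after: 8.4. That's 1.9 units further apart.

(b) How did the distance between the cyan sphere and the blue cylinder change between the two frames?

+0.4

Before: roughly 1.3 units apart; after: 1.7. That's 0.4 units further apart.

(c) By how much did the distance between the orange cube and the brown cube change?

-2.8

They were about 9.5 units apart before and 6.7 after — 2.8 units closer together.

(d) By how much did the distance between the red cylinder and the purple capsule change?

-1.7

Before: roughly 8.5 units apart; after: 6.8. That's 1.7 units closer together.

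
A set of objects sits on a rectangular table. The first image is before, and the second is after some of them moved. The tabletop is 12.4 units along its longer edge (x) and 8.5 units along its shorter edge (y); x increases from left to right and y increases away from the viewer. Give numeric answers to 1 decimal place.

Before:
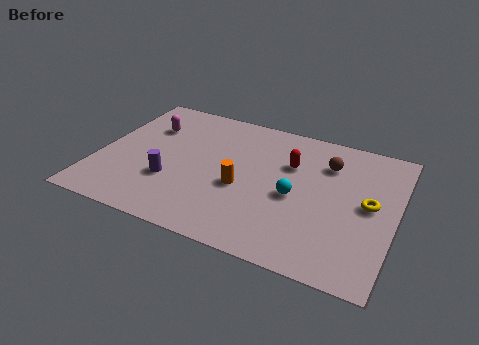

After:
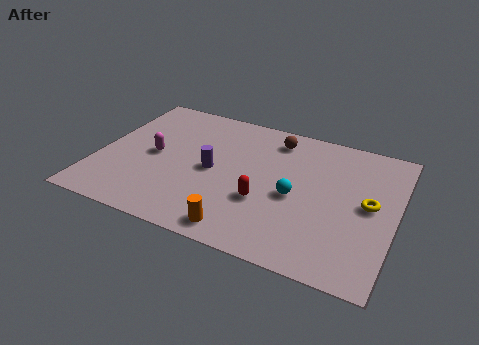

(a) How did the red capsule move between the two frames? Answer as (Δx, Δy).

(-0.8, -2.7)

From the two frames, the red capsule sits at roughly (7.9, 5.7) before and (7.1, 3.0) after.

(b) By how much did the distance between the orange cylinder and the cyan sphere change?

+1.2

Before: roughly 2.2 units apart; after: 3.4. That's 1.2 units further apart.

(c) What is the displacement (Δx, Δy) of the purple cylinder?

(1.6, 1.3)

From the two frames, the purple cylinder sits at roughly (3.2, 2.8) before and (4.8, 4.1) after.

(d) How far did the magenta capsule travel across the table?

1.9

The magenta capsule moved from about (1.8, 6.0) to (2.3, 4.2), a distance of √(0.5² + 1.8²) ≈ 1.9.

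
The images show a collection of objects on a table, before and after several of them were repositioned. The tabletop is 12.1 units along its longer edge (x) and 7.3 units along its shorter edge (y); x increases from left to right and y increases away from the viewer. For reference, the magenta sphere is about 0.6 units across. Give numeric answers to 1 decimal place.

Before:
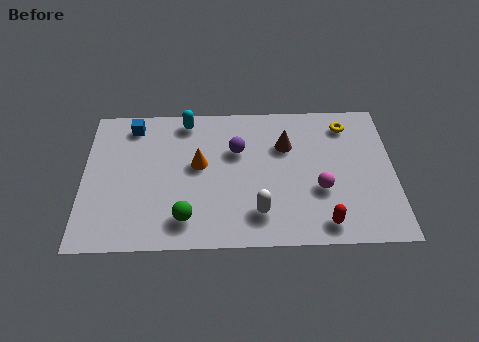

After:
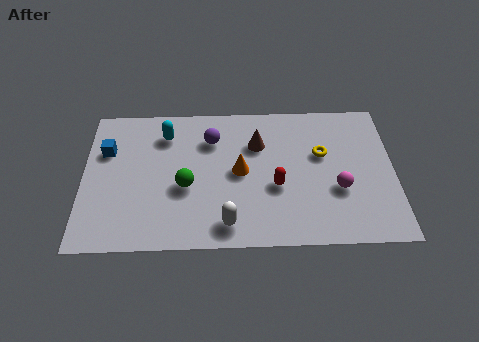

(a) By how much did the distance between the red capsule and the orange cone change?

-4.1

The distance was about 5.7 in the first image and 1.6 in the second, so they moved 4.1 units closer together.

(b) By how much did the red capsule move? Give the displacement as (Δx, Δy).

(-1.8, 1.9)

The red capsule started near (9.3, 1.0) and ended near (7.5, 2.9).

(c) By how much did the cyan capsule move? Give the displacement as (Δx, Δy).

(-0.8, -0.7)

From the two frames, the cyan capsule sits at roughly (4.0, 6.4) before and (3.2, 5.7) after.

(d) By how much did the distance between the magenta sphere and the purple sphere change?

+1.8

Before: roughly 3.8 units apart; after: 5.6. That's 1.8 units further apart.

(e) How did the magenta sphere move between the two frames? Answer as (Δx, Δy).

(0.7, 0.0)

The magenta sphere was at about (9.2, 2.7) and moved to about (9.9, 2.7).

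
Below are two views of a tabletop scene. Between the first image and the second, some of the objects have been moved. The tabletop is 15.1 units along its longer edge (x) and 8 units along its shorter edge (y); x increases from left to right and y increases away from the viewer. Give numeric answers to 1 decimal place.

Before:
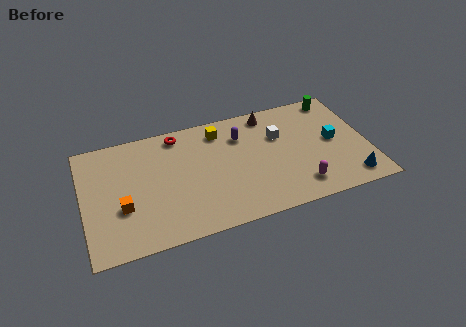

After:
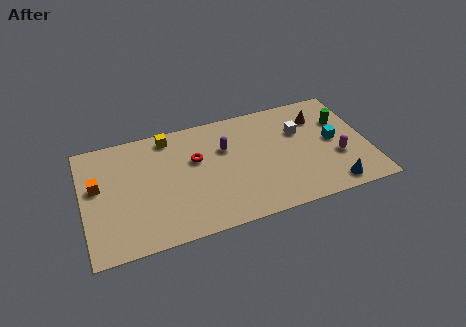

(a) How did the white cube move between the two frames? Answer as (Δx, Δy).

(1.1, 0.0)

From the two frames, the white cube sits at roughly (10.5, 5.3) before and (11.6, 5.3) after.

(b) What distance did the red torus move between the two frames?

2.2

The red torus was near (5.2, 7.0) before and (6.0, 5.0) after, so it travelled √(0.8² + 2.0²) ≈ 2.2 units.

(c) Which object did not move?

the cyan cube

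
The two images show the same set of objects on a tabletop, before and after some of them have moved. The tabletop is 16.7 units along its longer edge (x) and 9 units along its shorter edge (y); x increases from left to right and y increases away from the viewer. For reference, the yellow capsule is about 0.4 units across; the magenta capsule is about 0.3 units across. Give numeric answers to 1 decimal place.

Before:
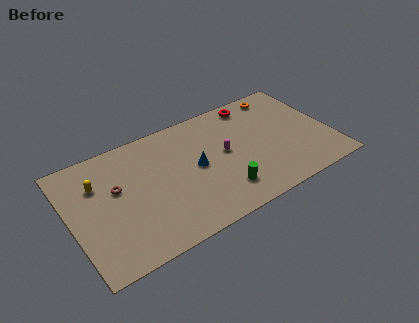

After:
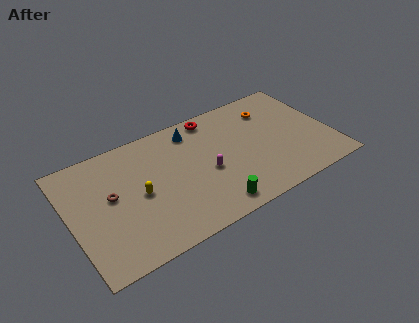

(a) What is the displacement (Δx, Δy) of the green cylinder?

(-0.8, -0.8)

The green cylinder was at about (9.3, 2.0) and moved to about (8.5, 1.2).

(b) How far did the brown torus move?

0.6

The brown torus moved from about (3.0, 5.4) to (2.6, 5.0), a distance of √(0.4² + 0.4²) ≈ 0.6.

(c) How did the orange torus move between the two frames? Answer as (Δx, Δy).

(-0.8, -1.0)

The orange torus started near (14.1, 7.9) and ended near (13.3, 6.9).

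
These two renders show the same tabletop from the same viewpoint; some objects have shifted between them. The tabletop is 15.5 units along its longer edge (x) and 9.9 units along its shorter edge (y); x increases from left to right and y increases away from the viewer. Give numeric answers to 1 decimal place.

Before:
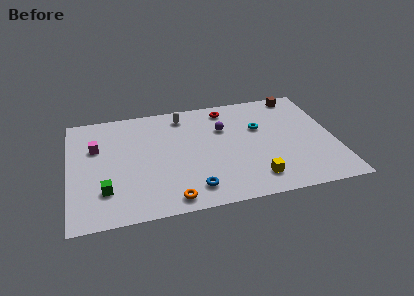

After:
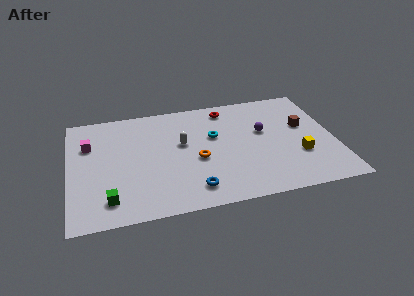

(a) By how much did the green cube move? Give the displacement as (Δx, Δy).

(0.2, -0.8)

The green cube was at about (2.0, 2.6) and moved to about (2.2, 1.8).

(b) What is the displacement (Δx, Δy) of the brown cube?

(0.1, -3.0)

From the two frames, the brown cube sits at roughly (13.7, 8.9) before and (13.8, 5.9) after.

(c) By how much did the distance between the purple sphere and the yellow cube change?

-1.9

They were about 5.1 units apart before and 3.2 after — 1.9 units closer together.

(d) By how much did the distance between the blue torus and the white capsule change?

-2.6

Before: roughly 6.7 units apart; after: 4.1. That's 2.6 units closer together.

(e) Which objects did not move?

the blue torus and the red torus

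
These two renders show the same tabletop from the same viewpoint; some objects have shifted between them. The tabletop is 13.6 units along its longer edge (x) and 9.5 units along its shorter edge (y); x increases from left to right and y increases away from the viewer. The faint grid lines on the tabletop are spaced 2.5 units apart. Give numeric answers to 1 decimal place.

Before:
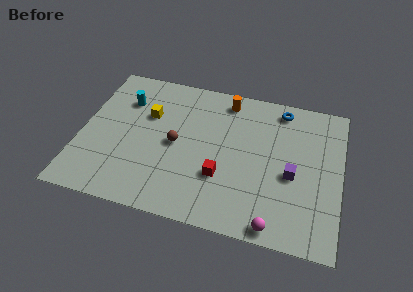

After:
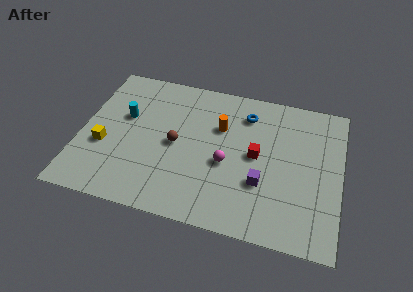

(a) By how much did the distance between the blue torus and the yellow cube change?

+1.0

The distance was about 7.2 in the first image and 8.2 in the second, so they moved 1.0 units further apart.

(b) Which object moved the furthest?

the magenta sphere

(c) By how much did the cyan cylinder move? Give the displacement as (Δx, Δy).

(0.1, -1.1)

From the two frames, the cyan cylinder sits at roughly (2.1, 6.9) before and (2.2, 5.8) after.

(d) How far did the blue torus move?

2.0

The blue torus was near (10.3, 8.3) before and (8.5, 7.5) after, so it travelled √(1.8² + 0.8²) ≈ 2.0 units.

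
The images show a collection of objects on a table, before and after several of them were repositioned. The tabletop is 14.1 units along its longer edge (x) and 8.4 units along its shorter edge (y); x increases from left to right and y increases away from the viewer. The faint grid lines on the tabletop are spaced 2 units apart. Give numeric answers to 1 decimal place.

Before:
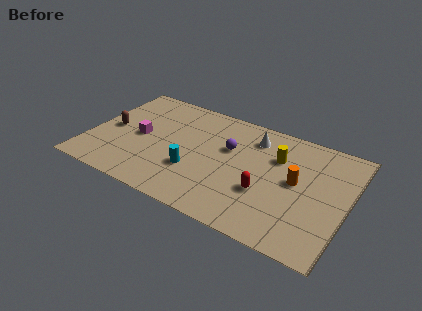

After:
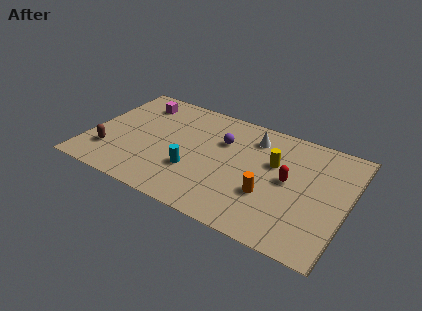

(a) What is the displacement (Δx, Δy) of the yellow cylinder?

(-0.1, -0.5)

From the two frames, the yellow cylinder sits at roughly (10.1, 5.8) before and (10.0, 5.3) after.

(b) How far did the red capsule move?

1.8

From (9.8, 3.0) to (10.9, 4.4), the red capsule covered √(1.1² + 1.4²) ≈ 1.8 units.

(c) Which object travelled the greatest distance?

the magenta cube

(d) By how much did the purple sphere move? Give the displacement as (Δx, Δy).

(-0.4, 0.4)

From the two frames, the purple sphere sits at roughly (7.5, 5.3) before and (7.1, 5.7) after.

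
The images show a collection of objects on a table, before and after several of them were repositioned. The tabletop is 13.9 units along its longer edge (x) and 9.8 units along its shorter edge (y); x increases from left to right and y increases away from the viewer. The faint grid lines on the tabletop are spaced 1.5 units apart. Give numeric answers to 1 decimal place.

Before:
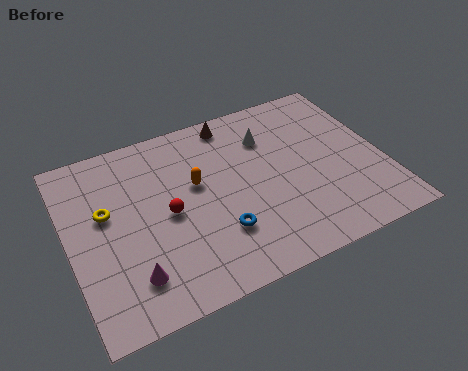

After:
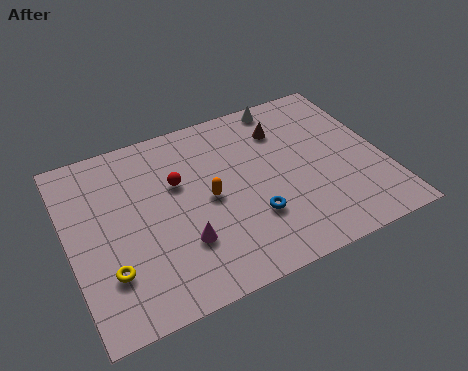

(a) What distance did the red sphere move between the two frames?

1.6

The red sphere was near (4.3, 4.7) before and (4.9, 6.2) after, so it travelled √(0.6² + 1.5²) ≈ 1.6 units.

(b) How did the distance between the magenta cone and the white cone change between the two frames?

-0.3

Before: roughly 8.4 units apart; after: 8.1. That's 0.3 units closer together.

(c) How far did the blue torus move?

1.5

The blue torus was near (6.3, 2.8) before and (7.8, 3.0) after, so it travelled √(1.5² + 0.2²) ≈ 1.5 units.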